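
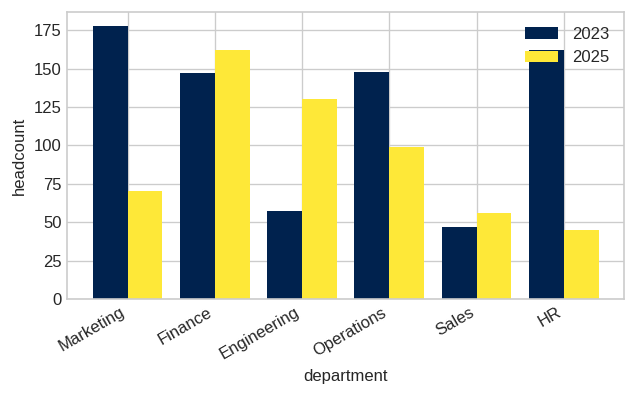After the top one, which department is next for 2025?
Engineering

Top 3 for 2025: Finance ≈ 160, Engineering ≈ 120, Operations ≈ 100.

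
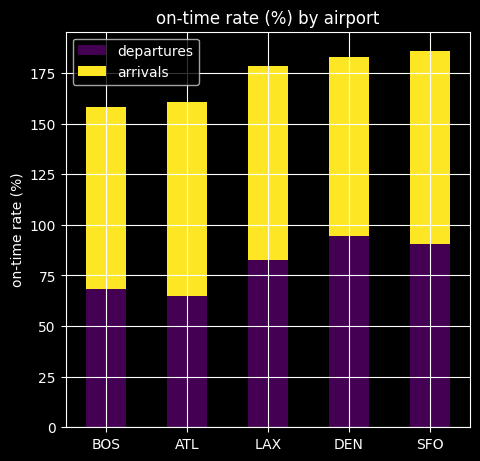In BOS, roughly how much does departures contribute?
≈ 60

departures top ≈ 60, bottom ≈ 0; segment ≈ 60.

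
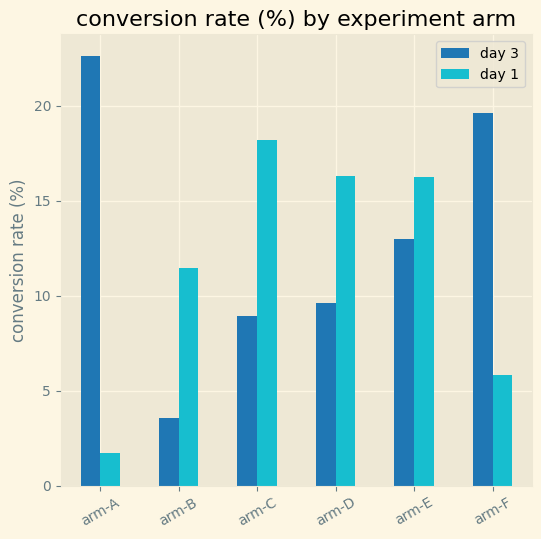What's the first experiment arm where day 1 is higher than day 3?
arm-B

arm-A: day 1 ≈ 2 vs day 3 ≈ 22 (not yet); arm-B: day 1 ≈ 12 vs day 3 ≈ 4 (first crossover).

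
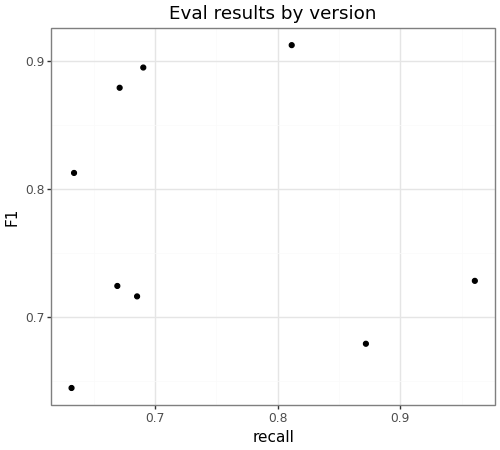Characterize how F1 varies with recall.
Points are roughly uncorrelated; weak (|r| ≈ 0.1).

no clear correlation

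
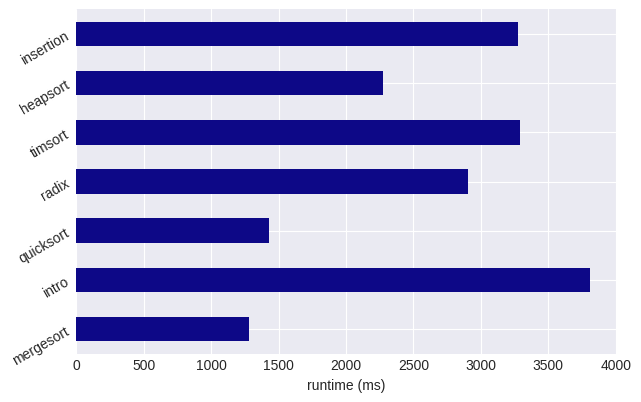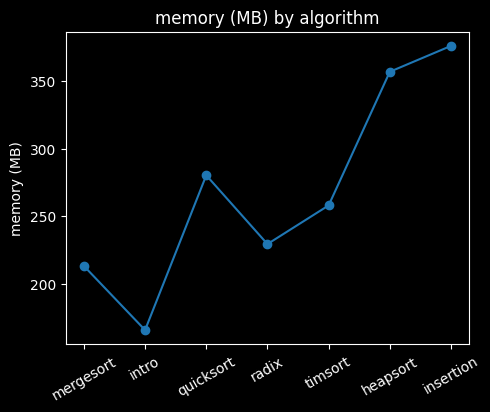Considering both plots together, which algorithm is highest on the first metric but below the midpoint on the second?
Chart 2 median memory (MB) ≈ 250; below-median algorithms: mergesort, intro, radix. Among those, intro has the highest runtime (ms) (≈ 4000).

intro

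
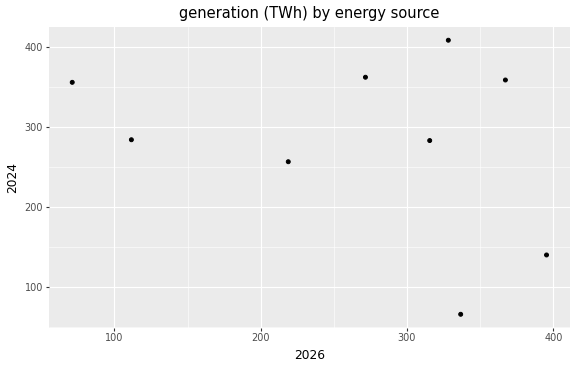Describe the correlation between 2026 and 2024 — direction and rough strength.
Points are negatively correlated; weak (|r| ≈ 0.3).

negative, weak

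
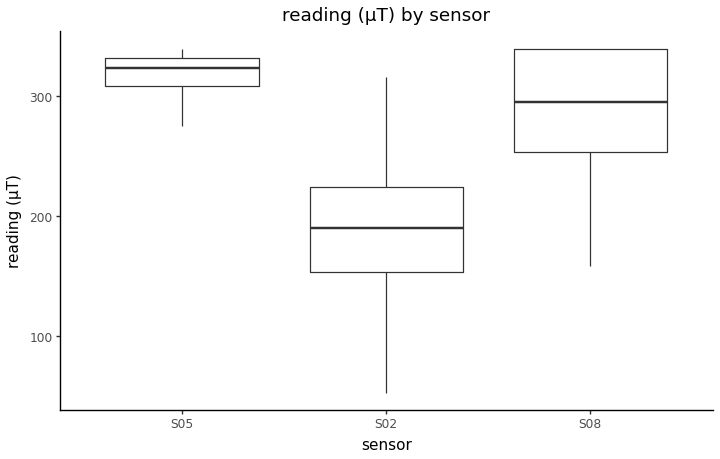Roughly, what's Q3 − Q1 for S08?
≈ 80

Q3 ≈ 340, Q1 ≈ 260; IQR ≈ 80.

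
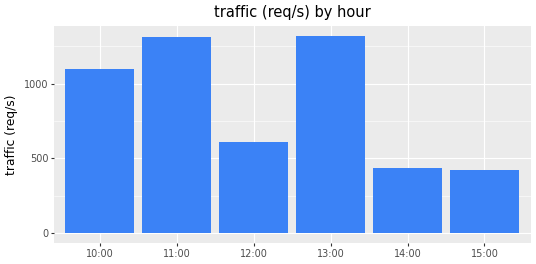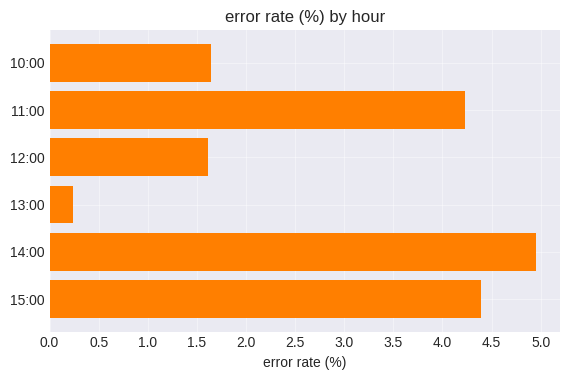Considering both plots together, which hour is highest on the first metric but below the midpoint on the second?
13:00

Chart 2 median error rate (%) ≈ 3; below-median hours: 10:00, 12:00, 13:00. Among those, 13:00 has the highest traffic (req/s) (≈ 1400).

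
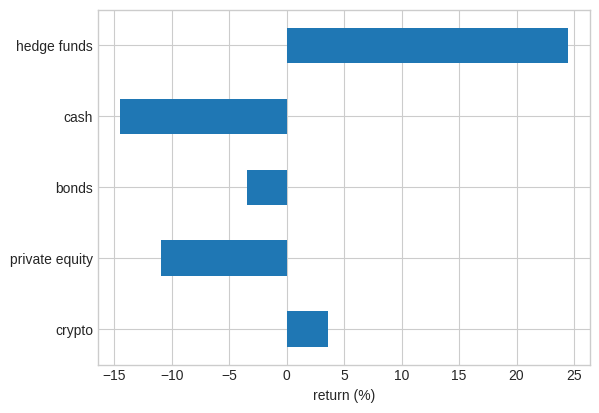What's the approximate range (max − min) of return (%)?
≈ 40

Max hedge funds ≈ 25, min cash ≈ -15; range ≈ 40.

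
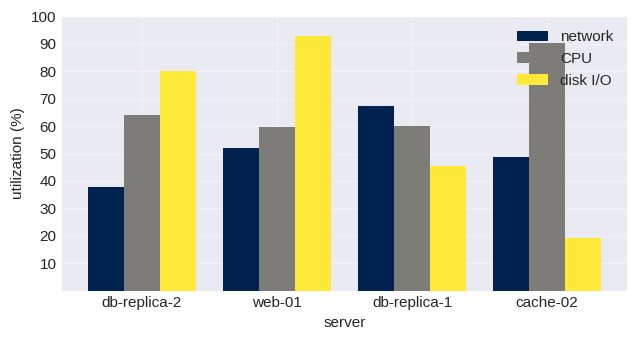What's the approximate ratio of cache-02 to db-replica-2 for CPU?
cache-02 ≈ 90, db-replica-2 ≈ 60; 90/60 ≈ 1.5.

≈ 1.5×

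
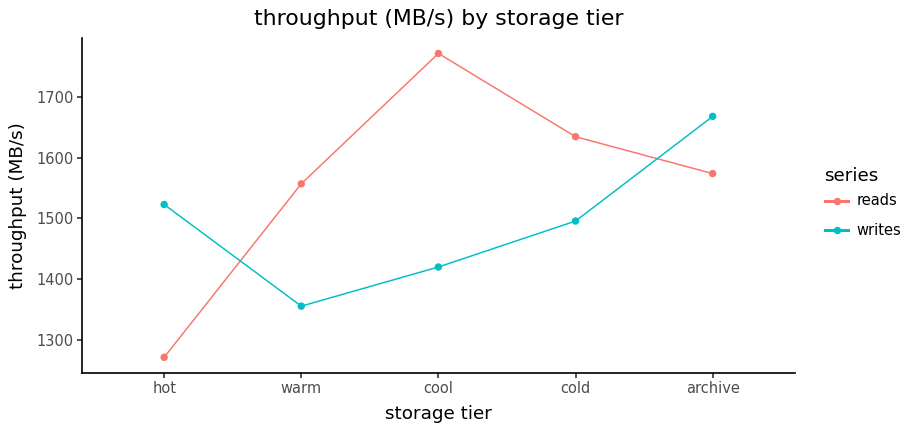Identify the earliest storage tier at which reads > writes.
warm

hot: reads ≈ 1250 vs writes ≈ 1500 (not yet); warm: reads ≈ 1550 vs writes ≈ 1350 (first crossover).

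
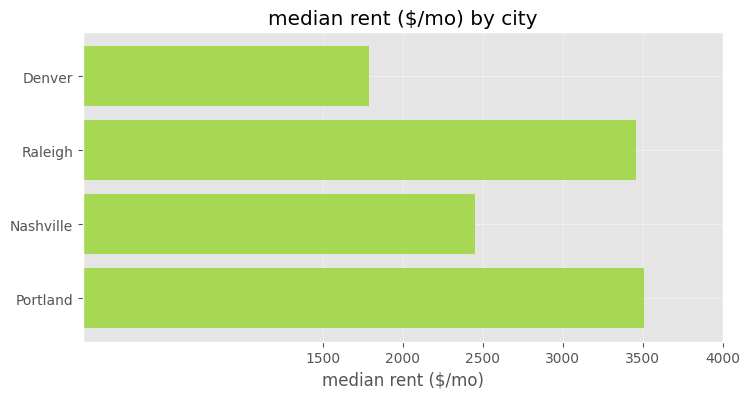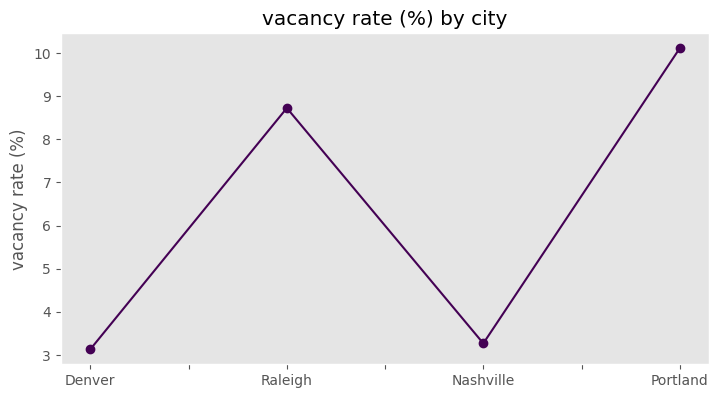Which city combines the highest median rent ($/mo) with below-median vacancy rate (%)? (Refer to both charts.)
Nashville

Chart 2 median vacancy rate (%) ≈ 6; below-median cities: Denver, Nashville. Among those, Nashville has the highest median rent ($/mo) (≈ 2500).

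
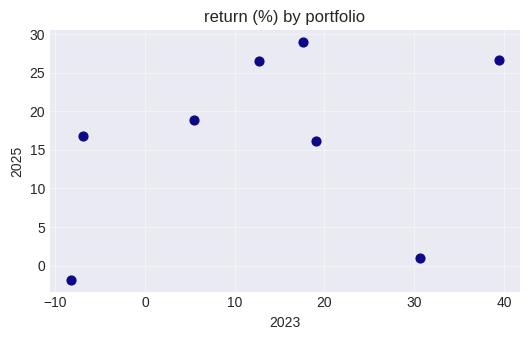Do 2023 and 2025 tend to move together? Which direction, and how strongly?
Points are positively correlated; weak (|r| ≈ 0.3).

positive, weak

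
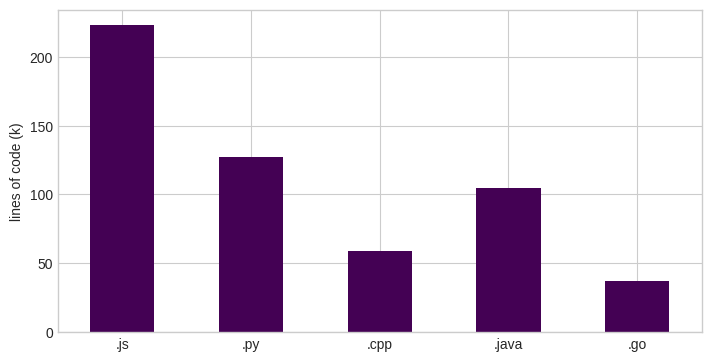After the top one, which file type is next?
Top 3: .js ≈ 220, .py ≈ 120, .java ≈ 100.

.py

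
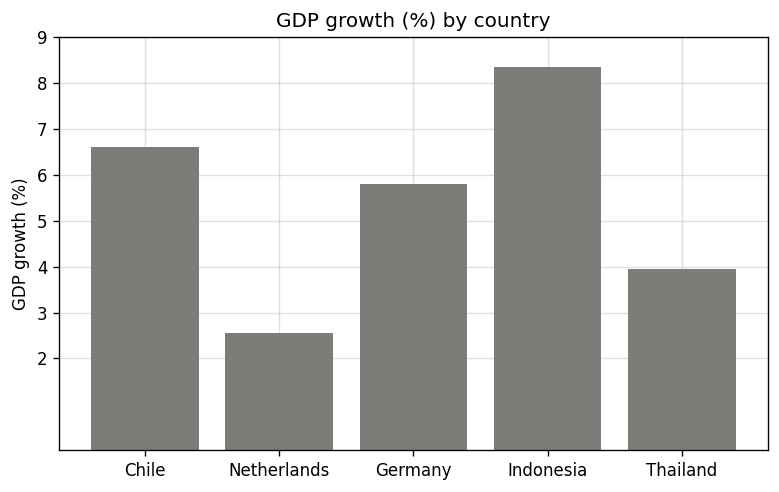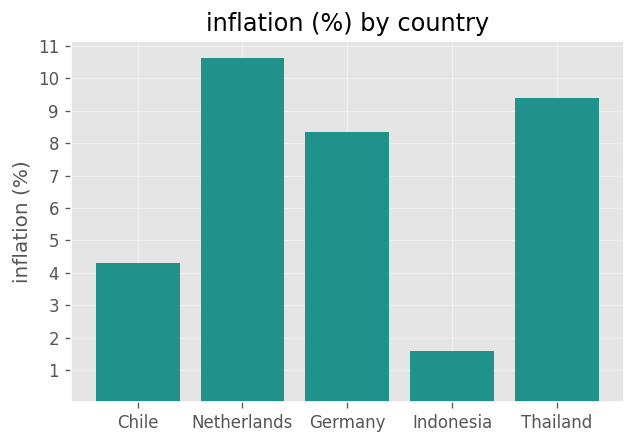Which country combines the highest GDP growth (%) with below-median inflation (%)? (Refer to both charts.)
Chart 2 median inflation (%) ≈ 8; below-median countries: Chile, Indonesia. Among those, Indonesia has the highest GDP growth (%) (≈ 8).

Indonesia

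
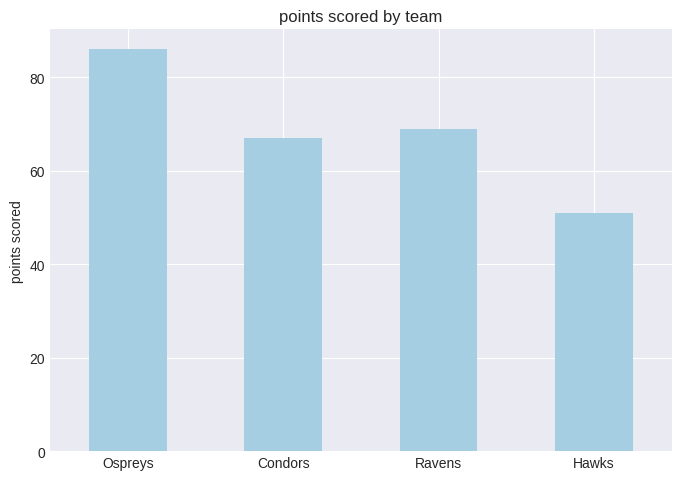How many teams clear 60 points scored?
Above 60: Ospreys, Condors, Ravens.

3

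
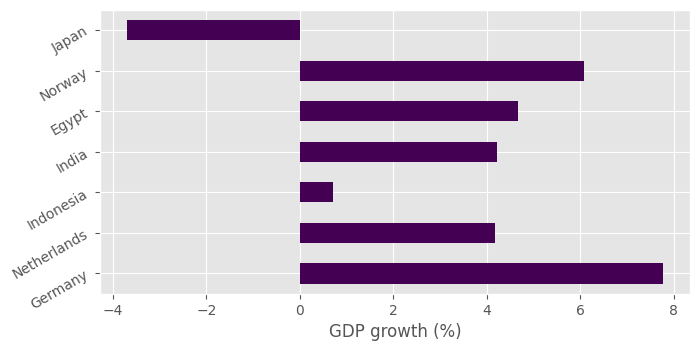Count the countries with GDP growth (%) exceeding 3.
Above 3: Germany, Netherlands, India, Egypt, Norway.

5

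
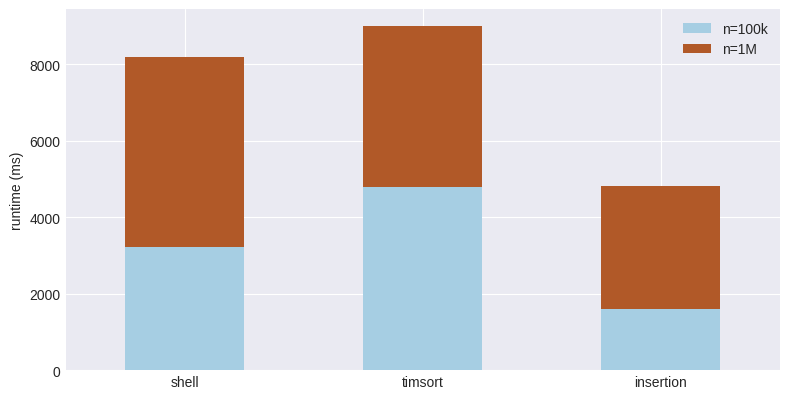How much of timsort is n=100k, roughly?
≈ 5000

n=100k top ≈ 5000, bottom ≈ 0; segment ≈ 5000.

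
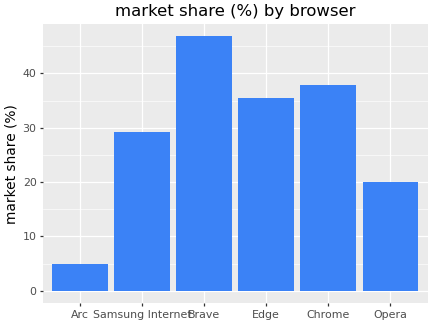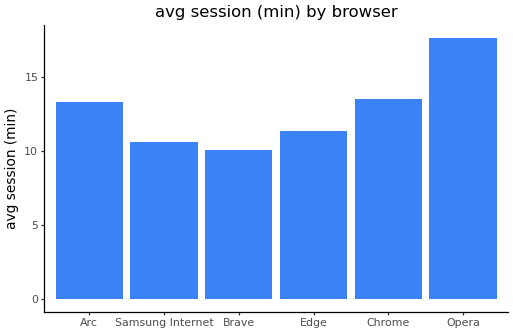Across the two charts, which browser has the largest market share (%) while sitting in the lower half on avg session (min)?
Brave

Chart 2 median avg session (min) ≈ 12; below-median browsers: Samsung Internet, Brave, Edge. Among those, Brave has the highest market share (%) (≈ 45).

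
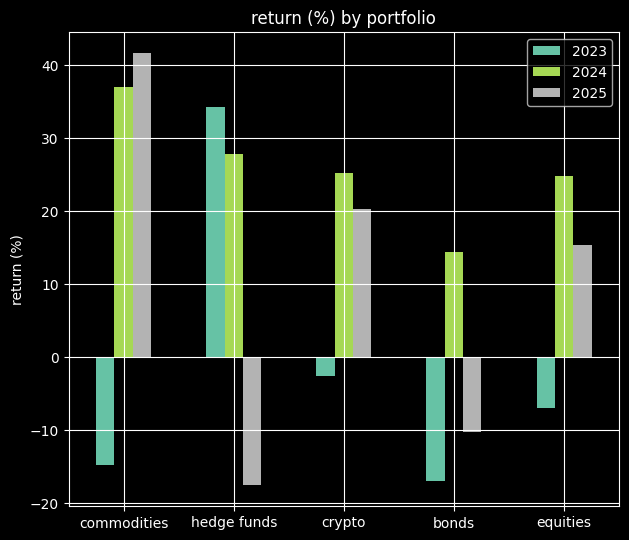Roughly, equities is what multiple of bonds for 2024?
≈ 1.67×

equities ≈ 25, bonds ≈ 15; 25/15 ≈ 1.67.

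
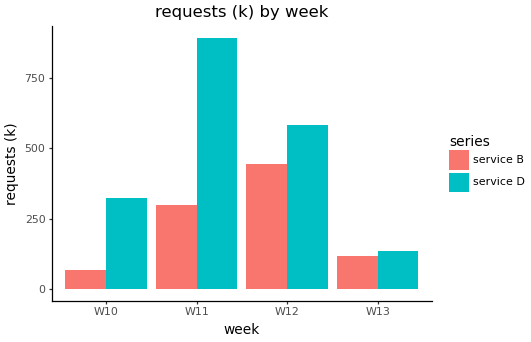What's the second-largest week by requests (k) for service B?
Top 3 for service B: W12 ≈ 400, W11 ≈ 300, W13 ≈ 100.

W11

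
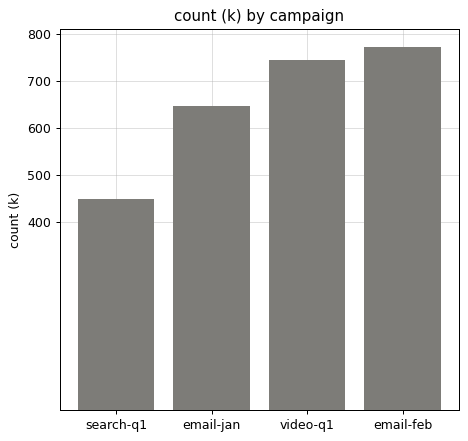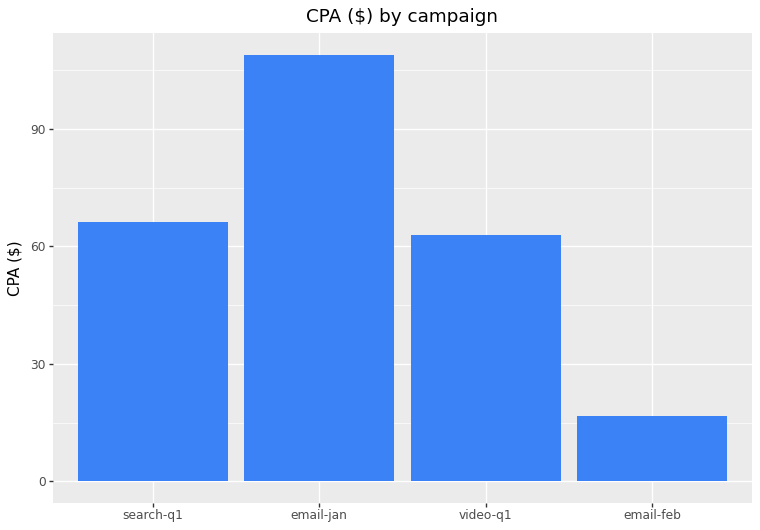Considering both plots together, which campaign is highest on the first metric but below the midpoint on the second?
email-feb

Chart 2 median CPA ($) ≈ 60; below-median campaigns: video-q1, email-feb. Among those, email-feb has the highest count (k) (≈ 800).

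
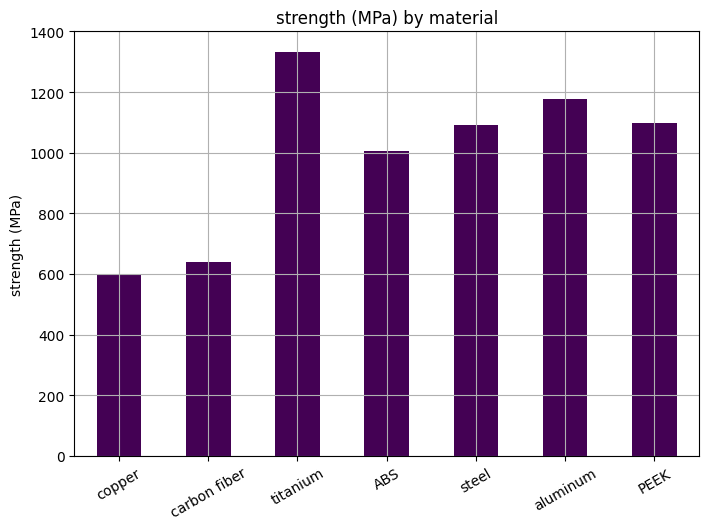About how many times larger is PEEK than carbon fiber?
≈ 1.67×

PEEK ≈ 1000, carbon fiber ≈ 600; 1000/600 ≈ 1.67.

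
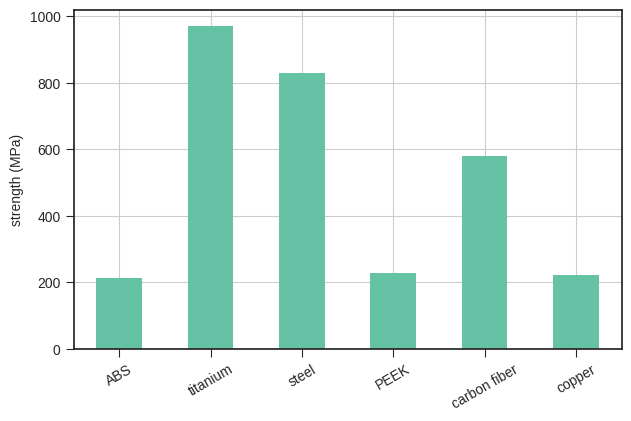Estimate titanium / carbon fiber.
≈ 1.67×

titanium ≈ 1000, carbon fiber ≈ 600; 1000/600 ≈ 1.67.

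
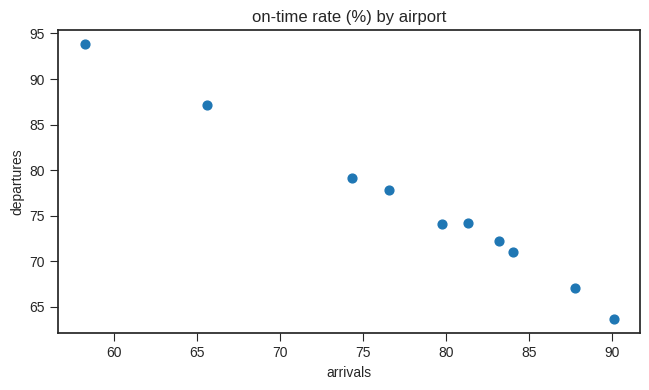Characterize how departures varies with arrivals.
negative, strong

Points are negatively correlated; strong (|r| ≈ 1.0).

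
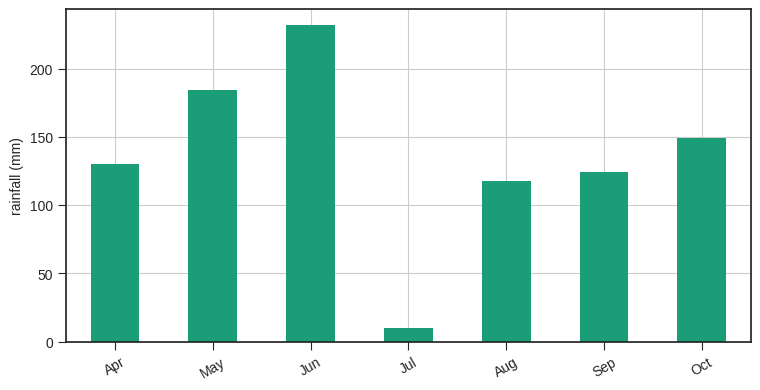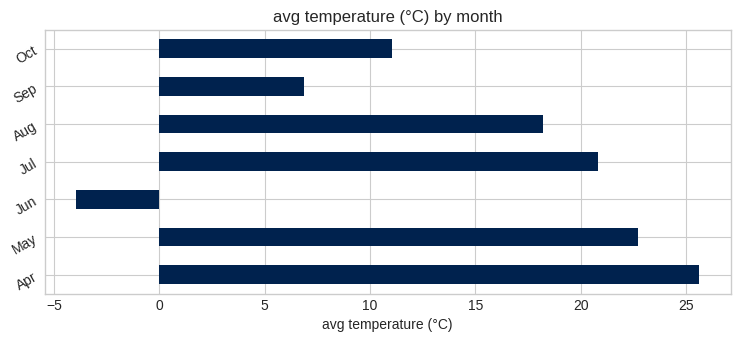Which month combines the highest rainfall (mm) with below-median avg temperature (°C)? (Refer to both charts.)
Jun

Chart 2 median avg temperature (°C) ≈ 20; below-median months: Jun, Sep, Oct. Among those, Jun has the highest rainfall (mm) (≈ 225).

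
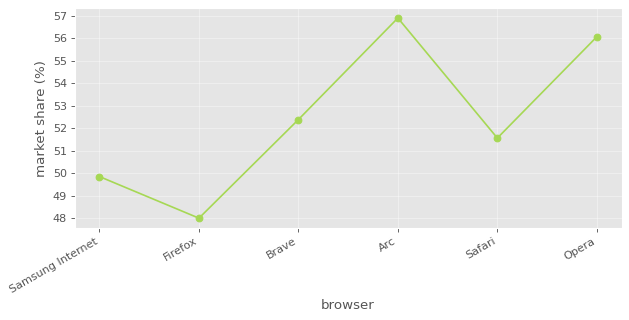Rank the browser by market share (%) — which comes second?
Top 3: Arc ≈ 57, Opera ≈ 56, Brave ≈ 52.

Opera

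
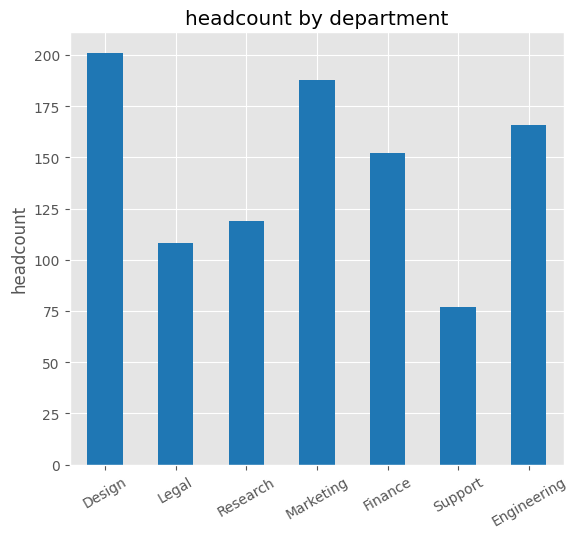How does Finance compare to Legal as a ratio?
≈ 1.6×

Finance ≈ 160, Legal ≈ 100; 160/100 ≈ 1.6.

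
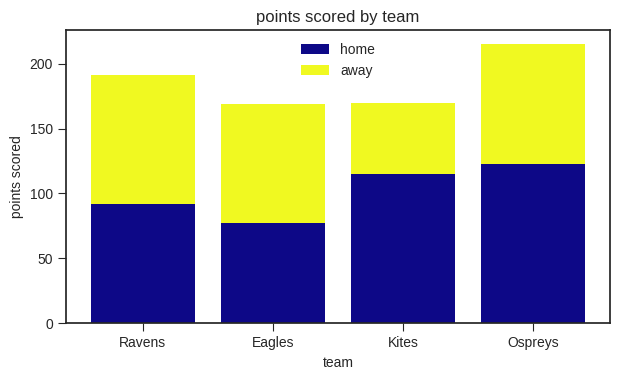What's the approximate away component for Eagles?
≈ 80

away top ≈ 160, bottom ≈ 80; segment ≈ 80.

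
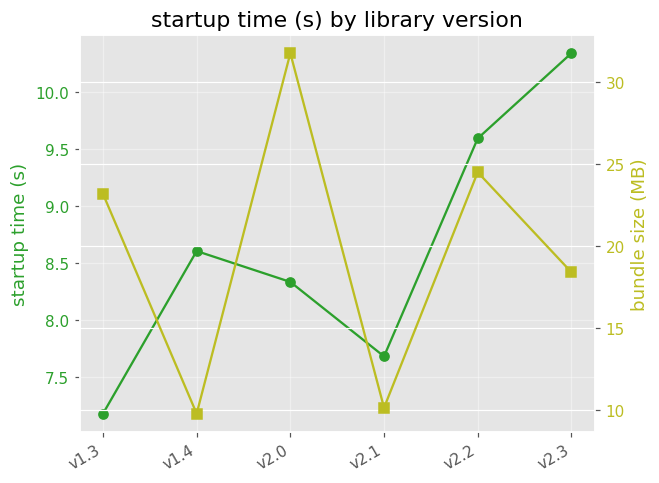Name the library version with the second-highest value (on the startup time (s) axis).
v2.2

Top 3 (on the startup time (s) axis): v2.3 ≈ 10.5, v2.2 ≈ 9.5, v1.4 ≈ 8.5.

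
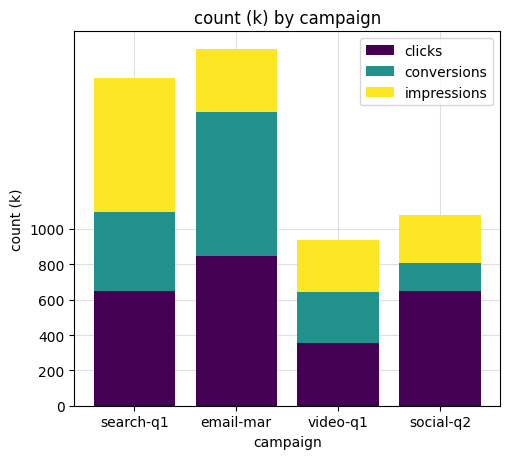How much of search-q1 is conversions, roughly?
conversions top ≈ 1000, bottom ≈ 600; segment ≈ 400.

≈ 400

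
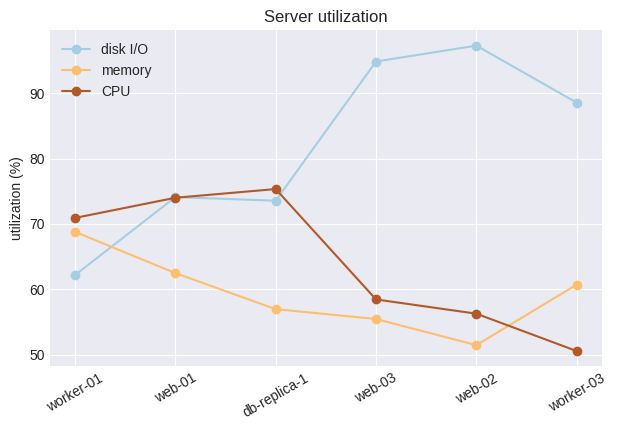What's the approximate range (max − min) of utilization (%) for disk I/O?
Max web-02 ≈ 95, min worker-01 ≈ 60; range ≈ 35.

≈ 35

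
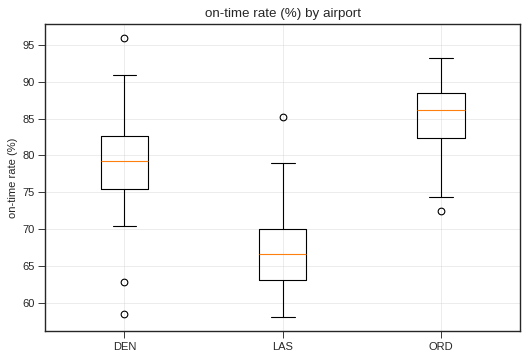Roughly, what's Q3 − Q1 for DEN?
≈ 6

Q3 ≈ 82, Q1 ≈ 76; IQR ≈ 6.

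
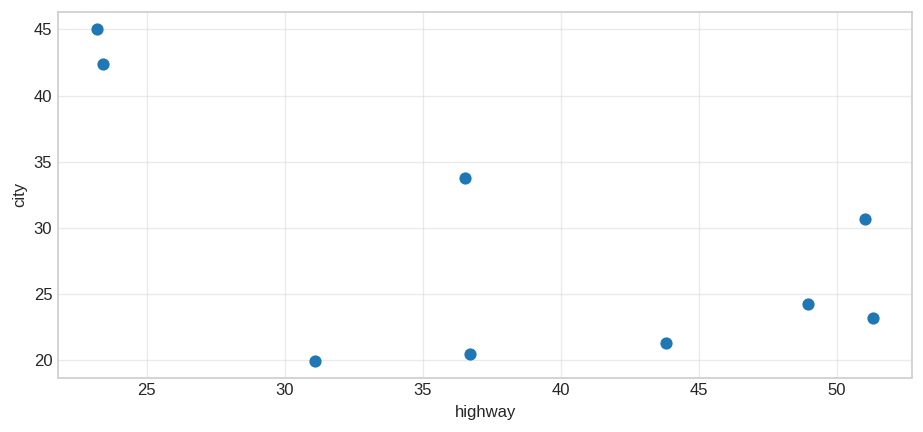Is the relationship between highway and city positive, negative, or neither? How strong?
negative, moderate

Points are negatively correlated; moderate (|r| ≈ 0.6).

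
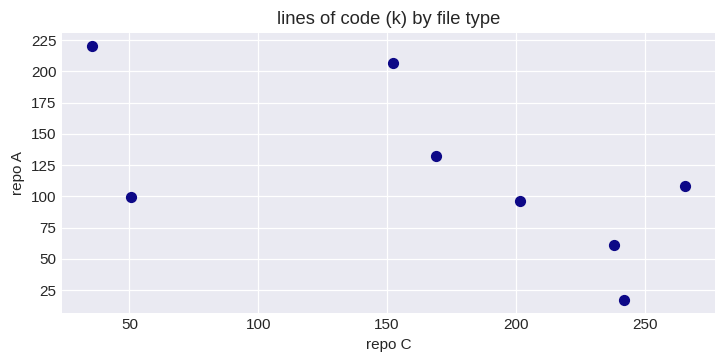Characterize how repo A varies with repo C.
negative, moderate

Points are negatively correlated; moderate (|r| ≈ 0.6).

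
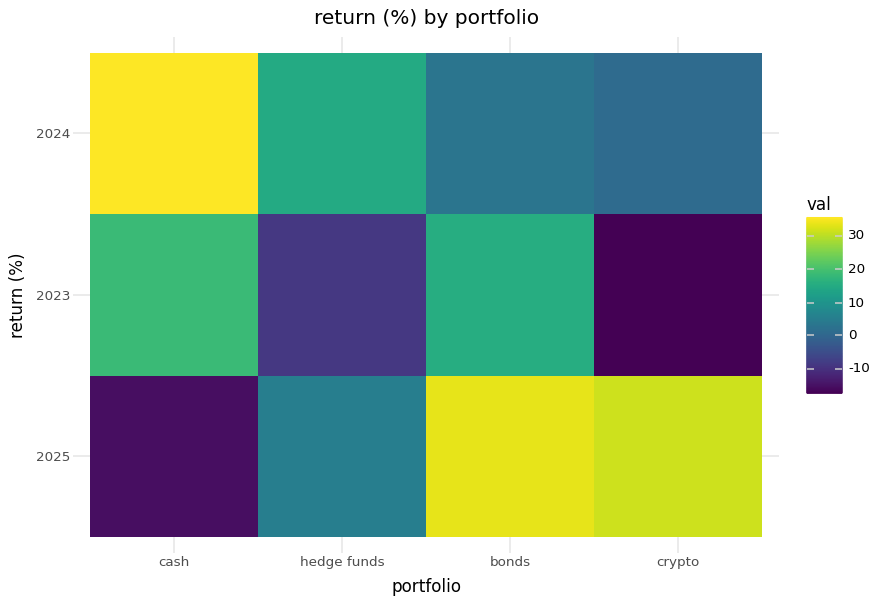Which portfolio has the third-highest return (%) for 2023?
Top 4 for 2023: cash ≈ 20, bonds ≈ 15, hedge funds ≈ -10, crypto ≈ -15.

hedge funds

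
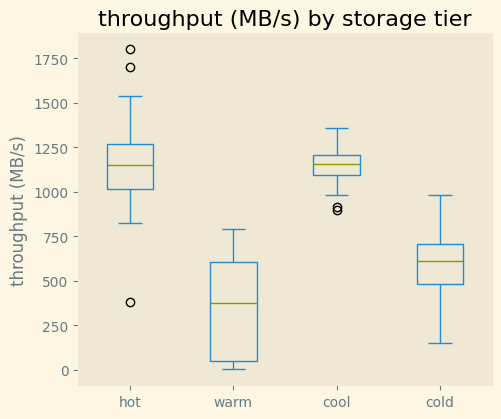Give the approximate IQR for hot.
≈ 300

Q3 ≈ 1300, Q1 ≈ 1000; IQR ≈ 300.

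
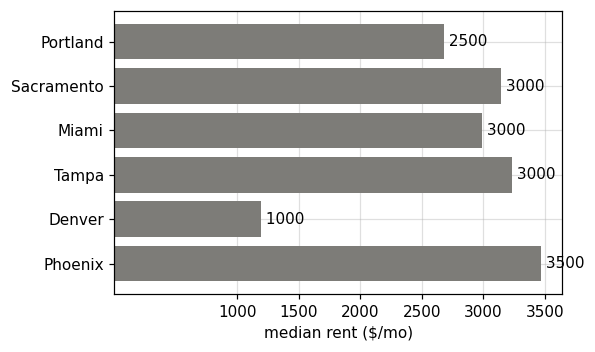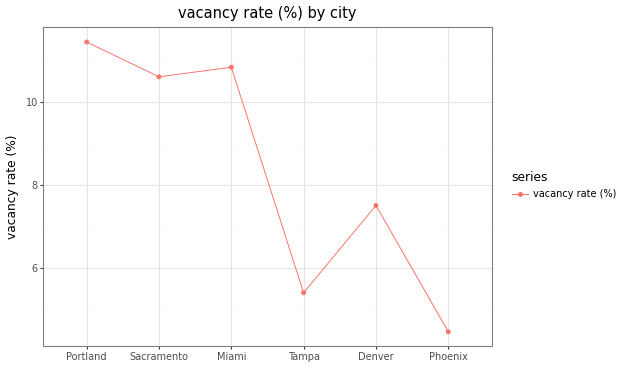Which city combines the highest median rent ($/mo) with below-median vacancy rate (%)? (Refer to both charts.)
Chart 2 median vacancy rate (%) ≈ 10; below-median cities: Tampa, Denver, Phoenix. Among those, Phoenix has the highest median rent ($/mo) (≈ 3500).

Phoenix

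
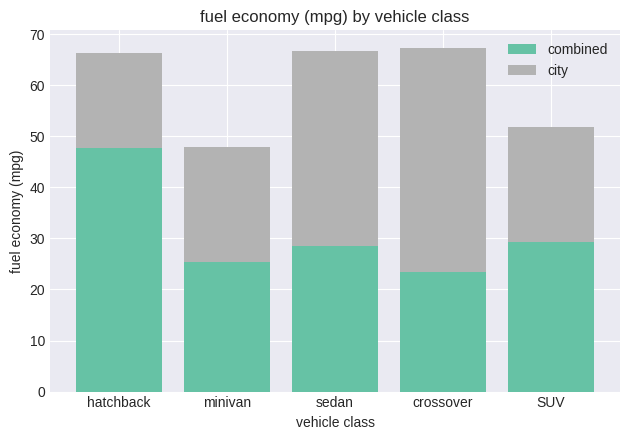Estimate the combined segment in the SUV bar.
combined top ≈ 30, bottom ≈ 0; segment ≈ 30.

≈ 30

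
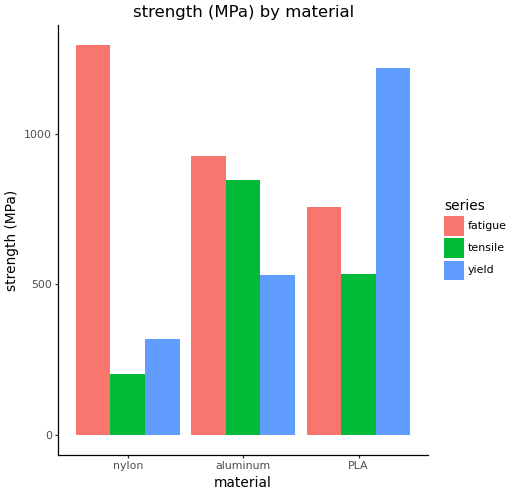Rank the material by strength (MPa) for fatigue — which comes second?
aluminum

Top 3 for fatigue: nylon ≈ 1200, aluminum ≈ 1000, PLA ≈ 800.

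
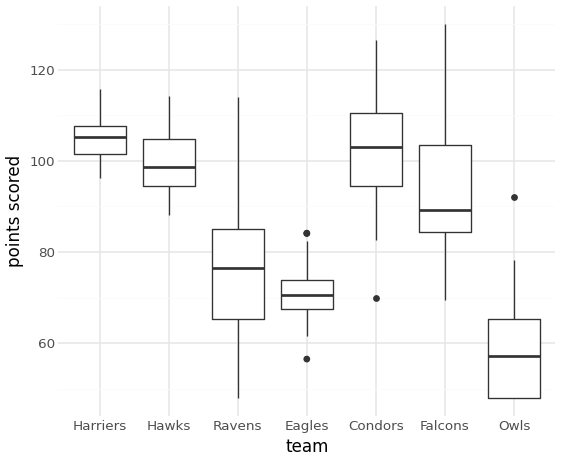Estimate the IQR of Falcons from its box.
Q3 ≈ 105, Q1 ≈ 85; IQR ≈ 20.

≈ 20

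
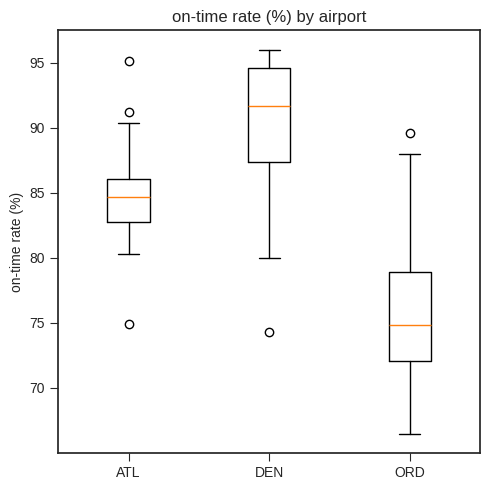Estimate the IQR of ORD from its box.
Q3 ≈ 78, Q1 ≈ 72; IQR ≈ 6.

≈ 6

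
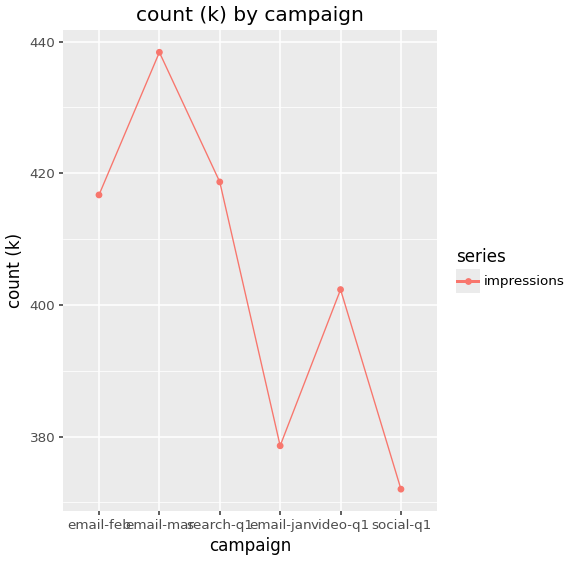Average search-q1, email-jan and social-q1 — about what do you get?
≈ 390

(420 + 380 + 370) / 3 ≈ 390.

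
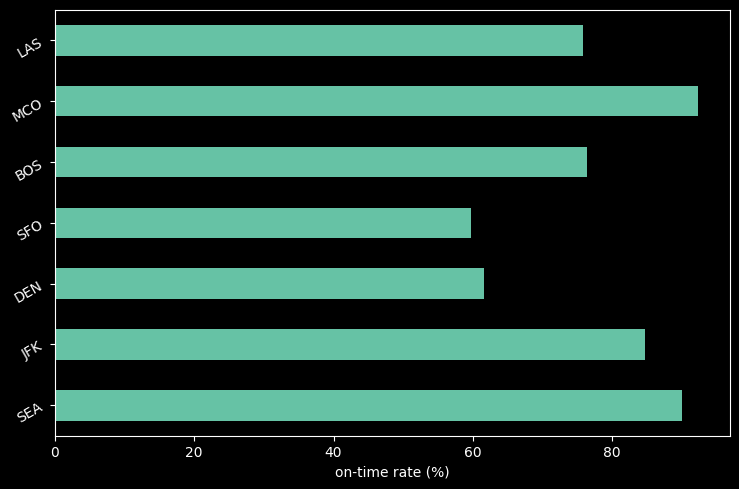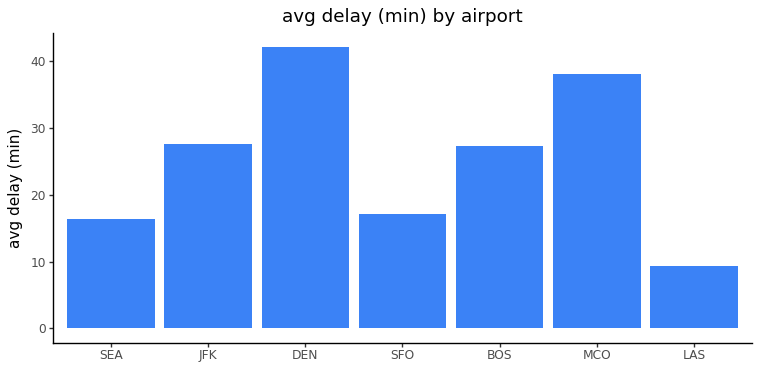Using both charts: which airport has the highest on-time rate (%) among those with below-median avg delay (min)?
SEA

Chart 2 median avg delay (min) ≈ 25; below-median airports: SEA, SFO, LAS. Among those, SEA has the highest on-time rate (%) (≈ 90).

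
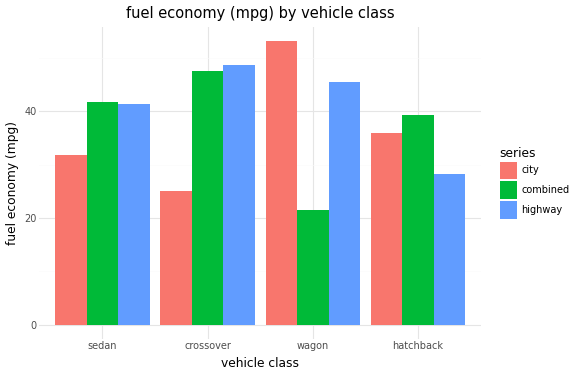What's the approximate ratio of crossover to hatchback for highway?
≈ 1.67×

crossover ≈ 50, hatchback ≈ 30; 50/30 ≈ 1.67.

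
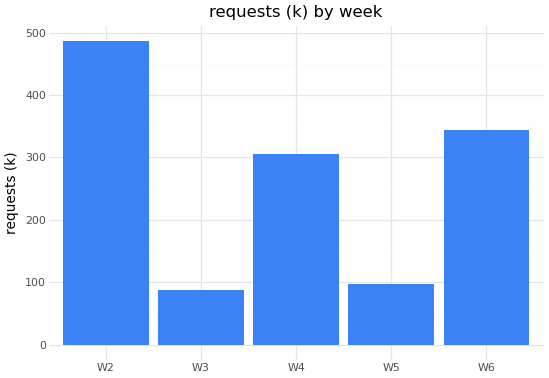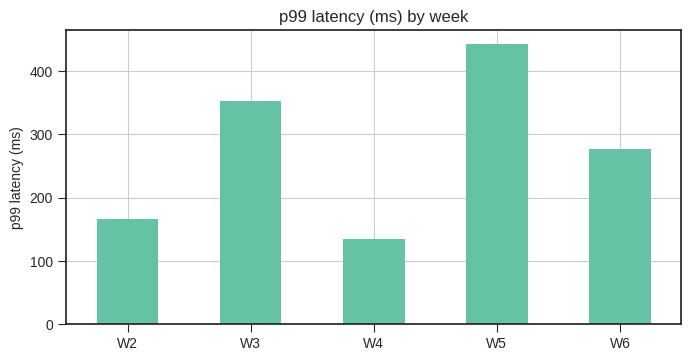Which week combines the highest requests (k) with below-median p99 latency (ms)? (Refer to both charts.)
W2

Chart 2 median p99 latency (ms) ≈ 300; below-median weeks: W2, W4. Among those, W2 has the highest requests (k) (≈ 500).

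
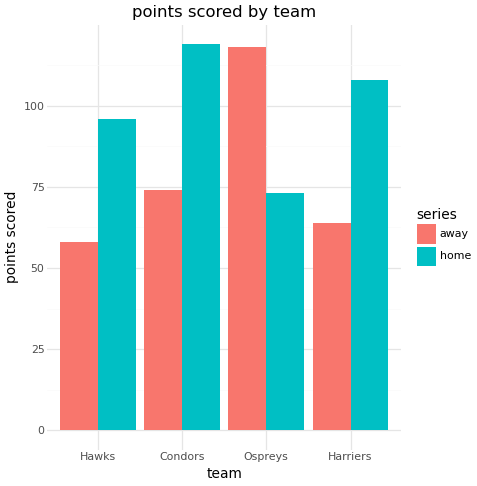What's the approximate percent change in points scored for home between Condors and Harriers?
≈ -8.3%

Condors ≈ 120, Harriers ≈ 110; (110 − 120) / 120 ≈ -8.3%.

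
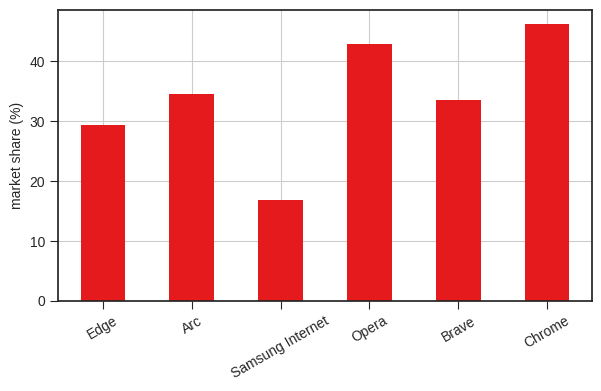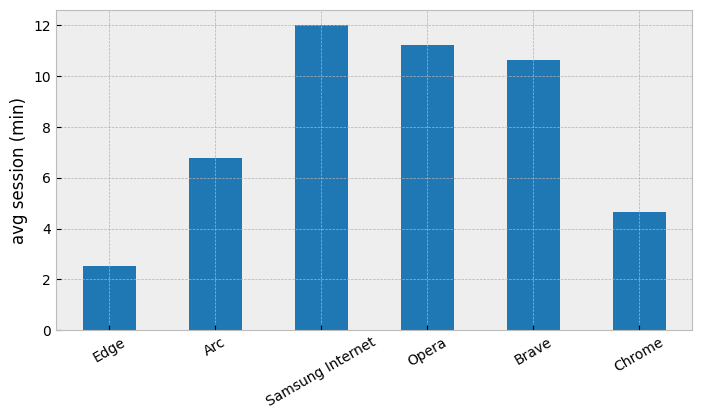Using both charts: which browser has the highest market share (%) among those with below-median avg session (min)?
Chart 2 median avg session (min) ≈ 8; below-median browsers: Edge, Arc, Chrome. Among those, Chrome has the highest market share (%) (≈ 45).

Chrome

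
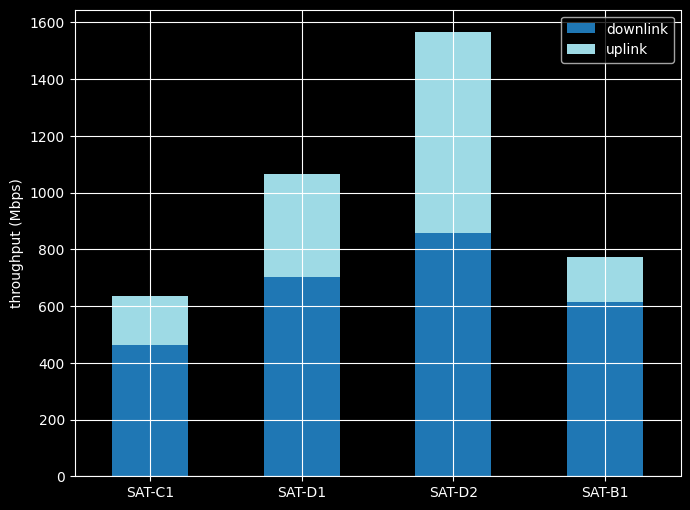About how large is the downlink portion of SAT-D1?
≈ 800

downlink top ≈ 800, bottom ≈ 0; segment ≈ 800.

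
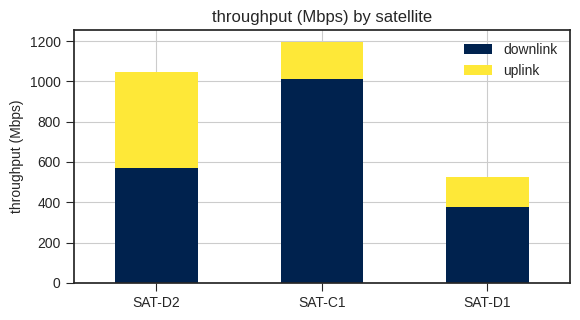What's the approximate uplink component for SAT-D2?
uplink top ≈ 1000, bottom ≈ 600; segment ≈ 400.

≈ 400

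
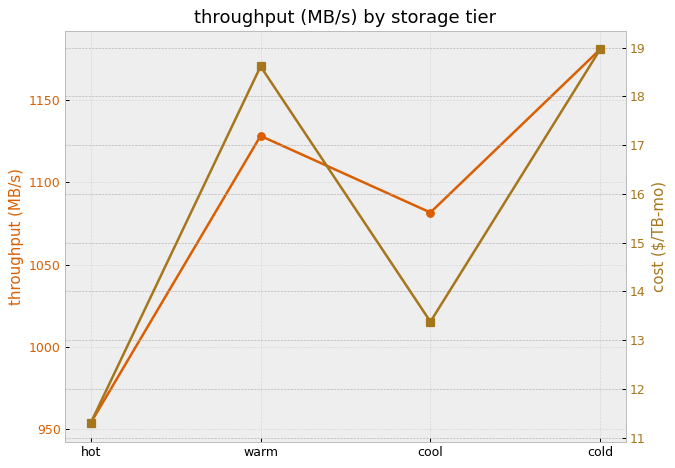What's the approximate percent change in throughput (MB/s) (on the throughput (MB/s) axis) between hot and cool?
hot ≈ 960, cool ≈ 1080; (1080 − 960) / 960 ≈ +12.5%.

≈ +12.5%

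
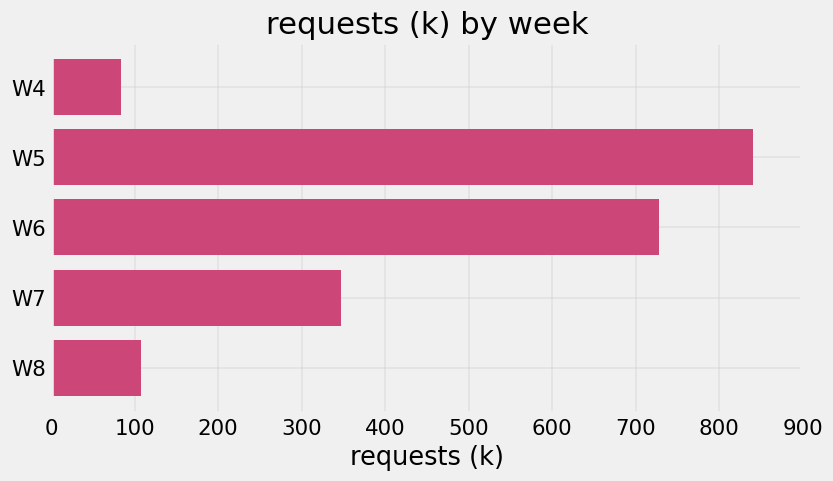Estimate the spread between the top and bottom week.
Max W5 ≈ 800, min W4 ≈ 100; range ≈ 700.

≈ 700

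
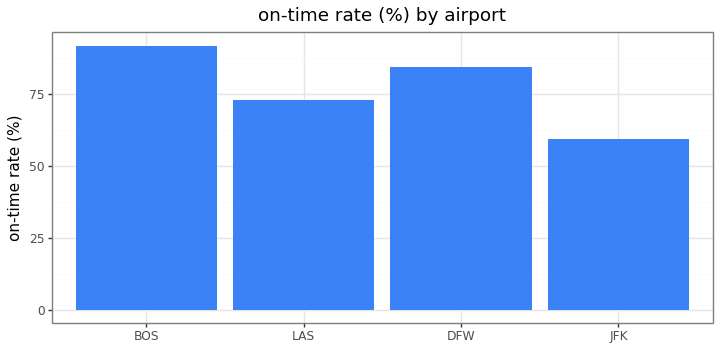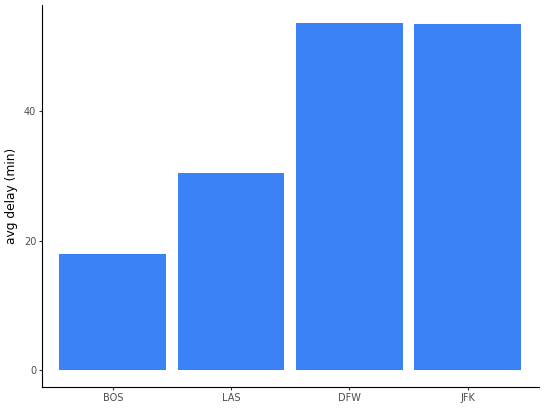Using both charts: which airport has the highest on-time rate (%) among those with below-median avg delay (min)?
BOS

Chart 2 median avg delay (min) ≈ 40; below-median airports: BOS, LAS. Among those, BOS has the highest on-time rate (%) (≈ 90).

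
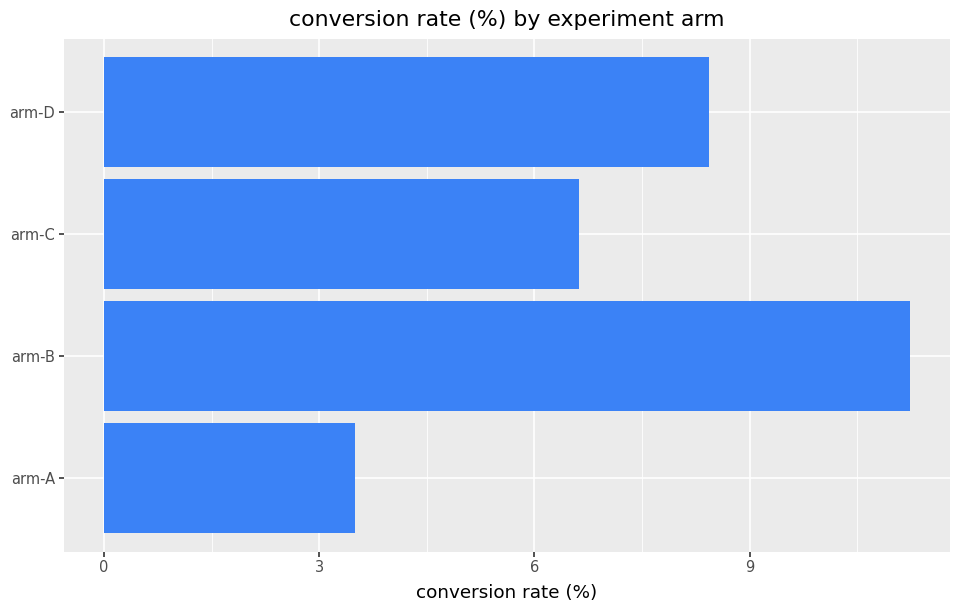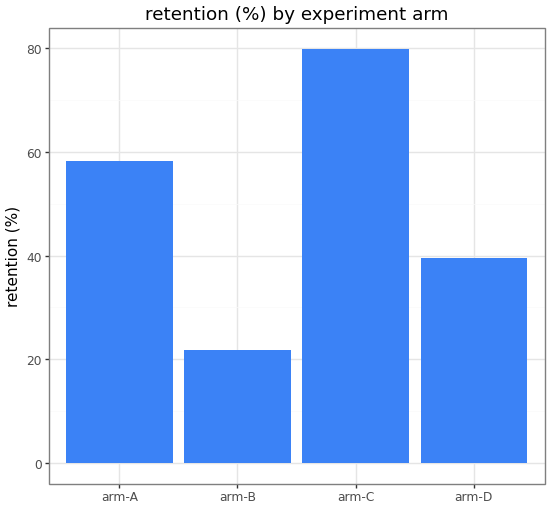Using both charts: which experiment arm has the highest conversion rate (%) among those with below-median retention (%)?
arm-B

Chart 2 median retention (%) ≈ 50; below-median experiment arms: arm-B, arm-D. Among those, arm-B has the highest conversion rate (%) (≈ 12).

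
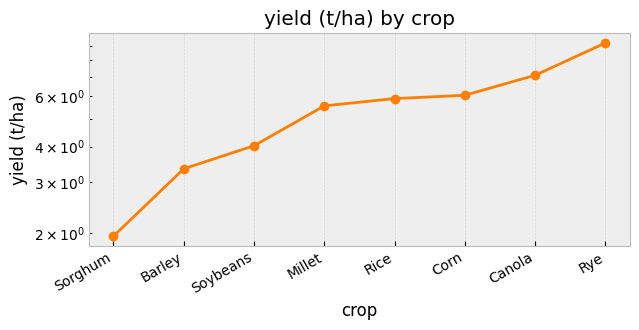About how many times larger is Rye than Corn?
Rye ≈ 9, Corn ≈ 6; 9/6 ≈ 1.5.

≈ 1.5×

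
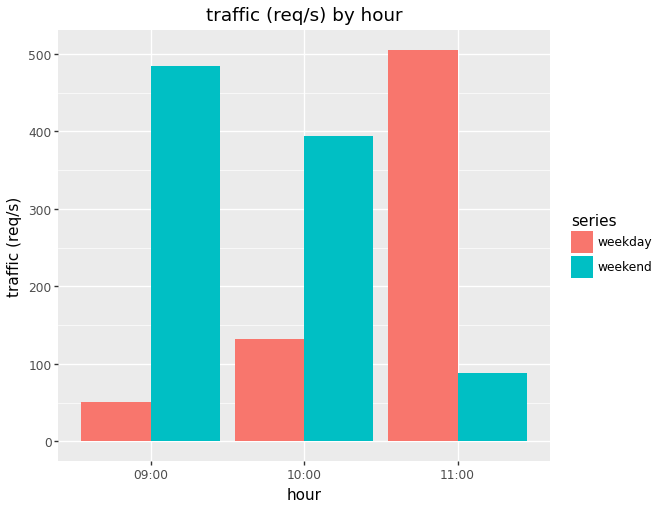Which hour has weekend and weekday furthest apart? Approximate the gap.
09:00: weekend ≈ 500, weekday ≈ 50 → gap ≈ 450. Next-largest (11:00) is only ≈ 400.

09:00, ≈ 450 req/s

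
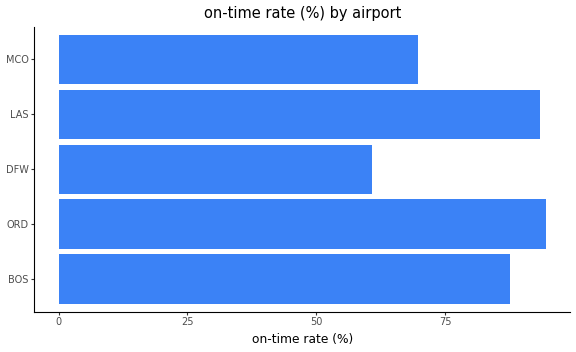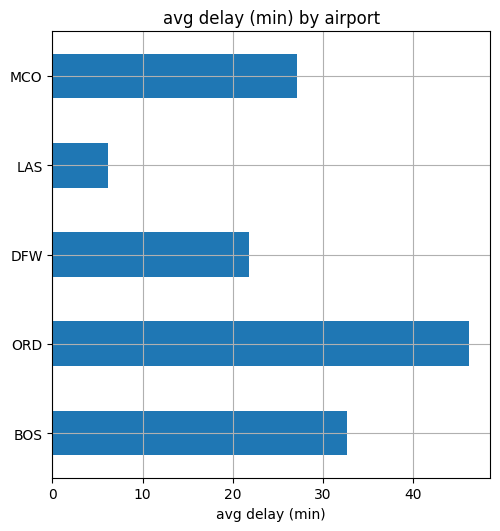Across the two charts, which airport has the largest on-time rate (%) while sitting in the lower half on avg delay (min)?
LAS

Chart 2 median avg delay (min) ≈ 25; below-median airports: DFW, LAS. Among those, LAS has the highest on-time rate (%) (≈ 90).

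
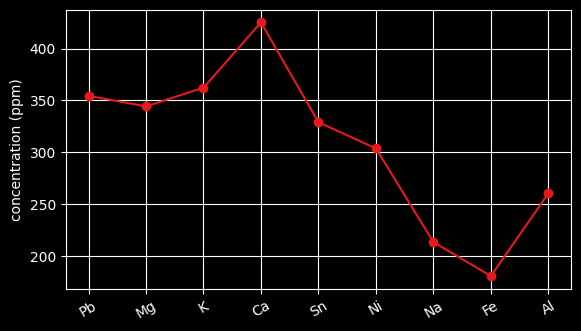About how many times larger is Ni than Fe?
Ni ≈ 300, Fe ≈ 175; 300/175 ≈ 1.71.

≈ 1.71×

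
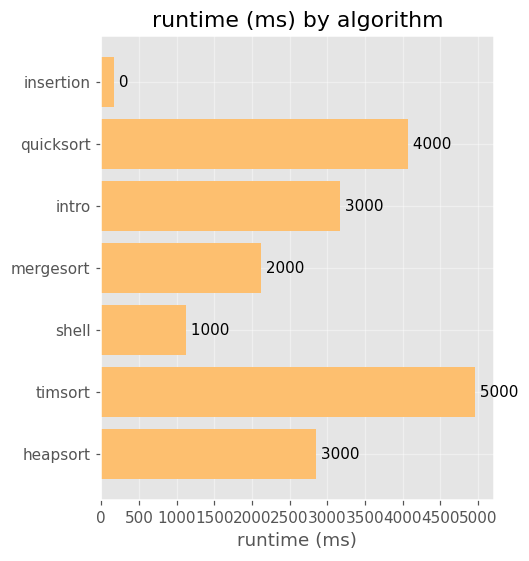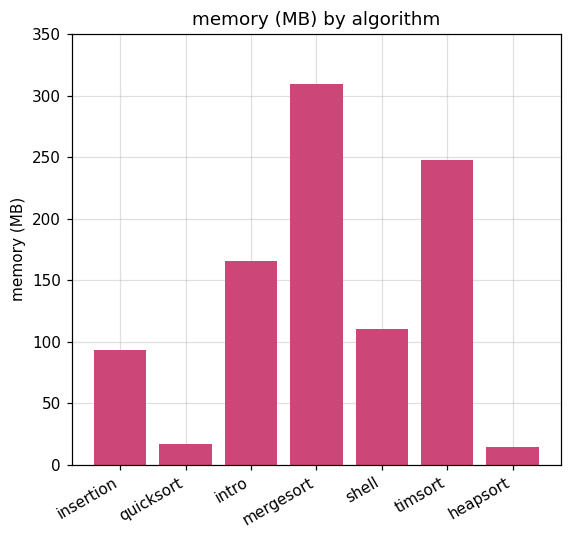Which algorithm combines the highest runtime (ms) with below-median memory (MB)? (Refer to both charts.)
Chart 2 median memory (MB) ≈ 100; below-median algorithms: insertion, quicksort, heapsort. Among those, quicksort has the highest runtime (ms) (≈ 4000).

quicksort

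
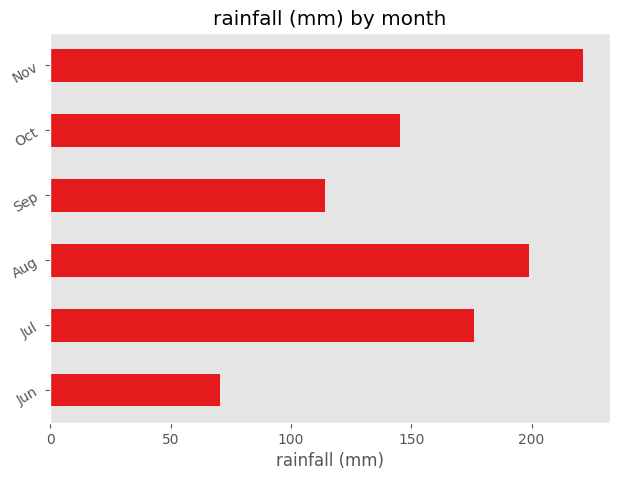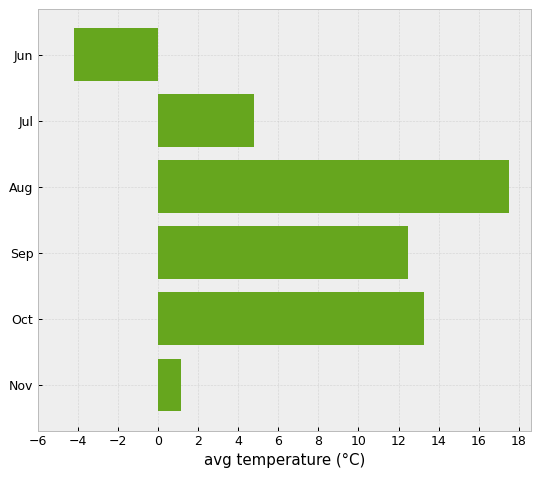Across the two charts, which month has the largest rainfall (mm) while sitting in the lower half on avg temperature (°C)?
Nov

Chart 2 median avg temperature (°C) ≈ 8; below-median months: Jun, Jul, Nov. Among those, Nov has the highest rainfall (mm) (≈ 225).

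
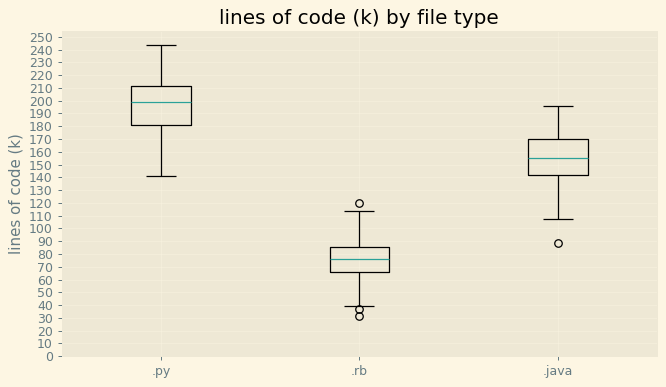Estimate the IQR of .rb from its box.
≈ 20

Q3 ≈ 90, Q1 ≈ 70; IQR ≈ 20.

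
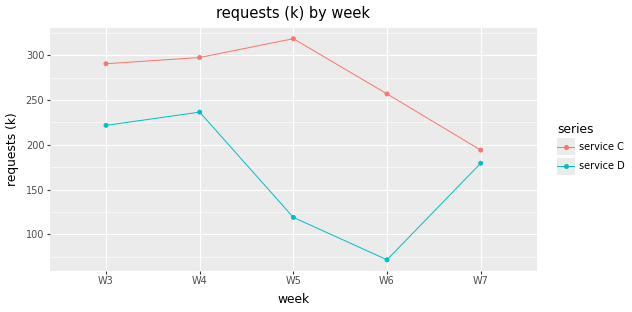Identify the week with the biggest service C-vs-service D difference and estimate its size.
W5, ≈ 200 k

W5: service C ≈ 325, service D ≈ 125 → gap ≈ 200. Next-largest (W6) is only ≈ 175.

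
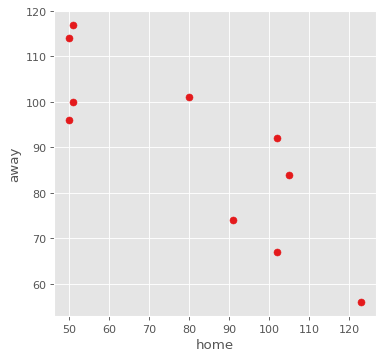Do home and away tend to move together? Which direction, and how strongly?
negative, strong

Points are negatively correlated; strong (|r| ≈ 0.8).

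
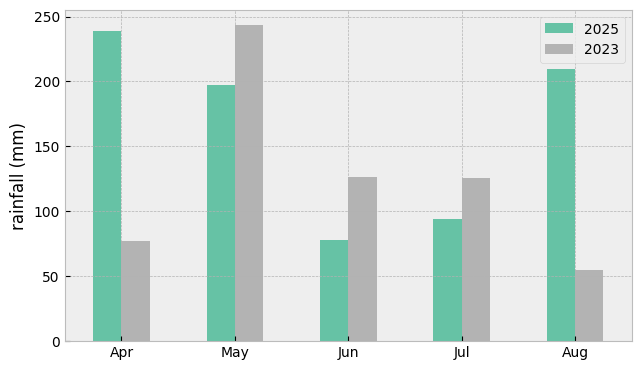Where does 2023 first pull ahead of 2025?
Apr: 2023 ≈ 75 vs 2025 ≈ 250 (not yet); May: 2023 ≈ 250 vs 2025 ≈ 200 (first crossover).

May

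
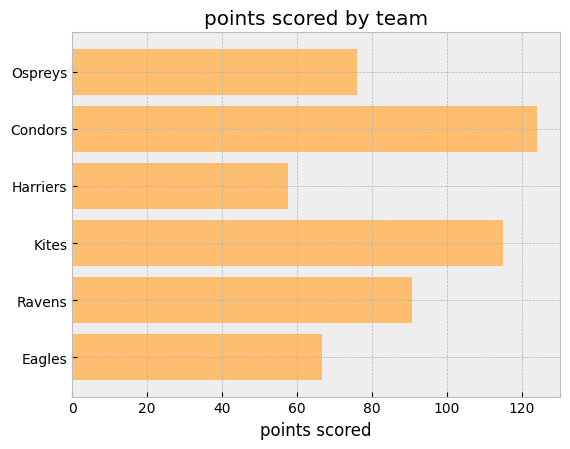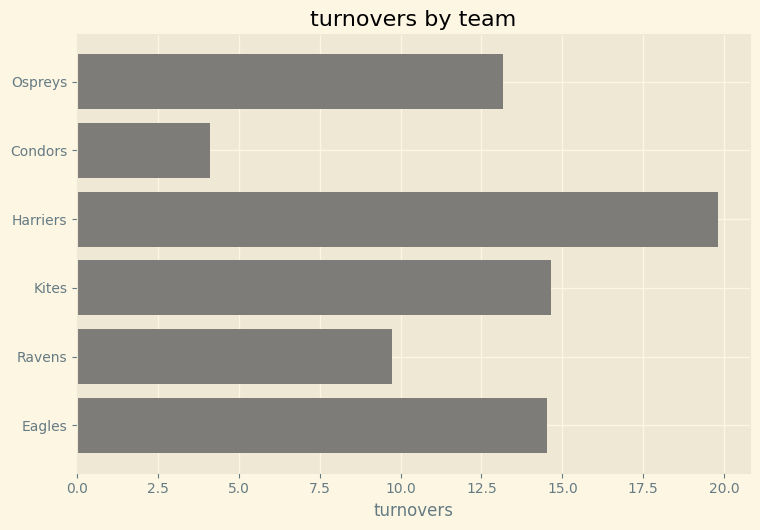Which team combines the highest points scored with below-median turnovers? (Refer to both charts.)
Chart 2 median turnovers ≈ 14; below-median teams: Ospreys, Condors, Ravens. Among those, Condors has the highest points scored (≈ 120).

Condors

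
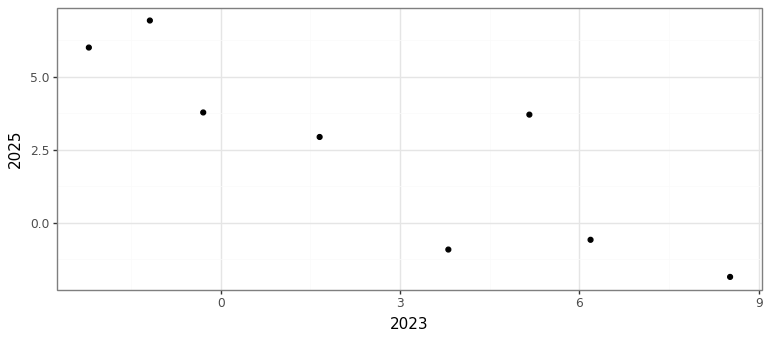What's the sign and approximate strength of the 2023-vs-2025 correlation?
Points are negatively correlated; strong (|r| ≈ 0.9).

negative, strong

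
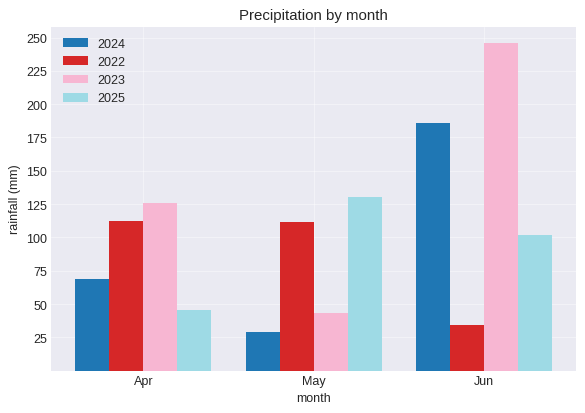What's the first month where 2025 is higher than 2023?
Apr: 2025 ≈ 50 vs 2023 ≈ 125 (not yet); May: 2025 ≈ 125 vs 2023 ≈ 50 (first crossover).

May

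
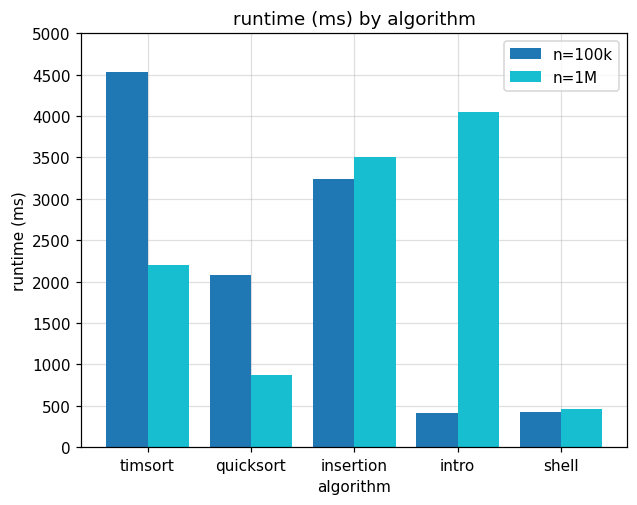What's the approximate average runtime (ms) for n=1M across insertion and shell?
≈ 2000

(3500 + 500) / 2 ≈ 2000.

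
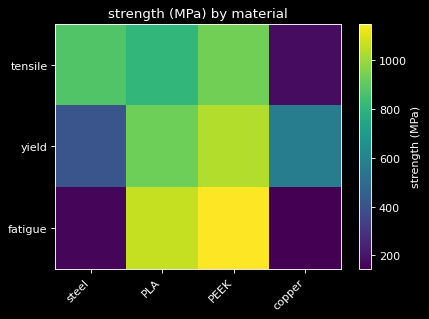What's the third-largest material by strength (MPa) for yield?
copper

Top 4 for yield: PEEK ≈ 1000, PLA ≈ 900, copper ≈ 600, steel ≈ 400.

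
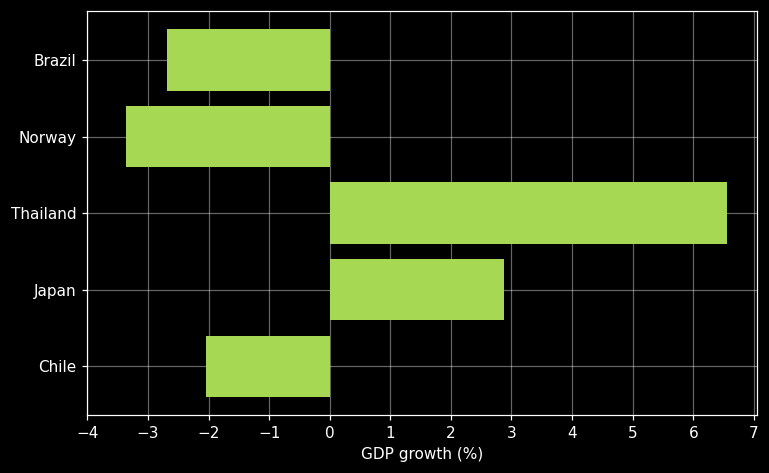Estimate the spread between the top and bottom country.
Max Thailand ≈ 7, min Norway ≈ -3; range ≈ 10.

≈ 10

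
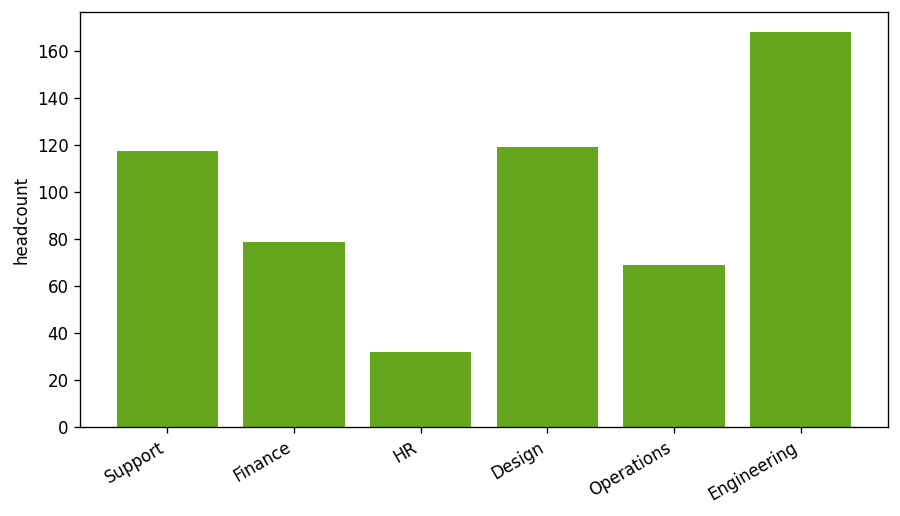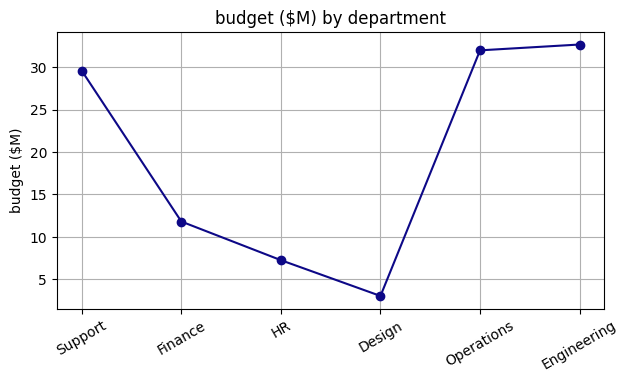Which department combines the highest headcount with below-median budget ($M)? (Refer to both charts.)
Chart 2 median budget ($M) ≈ 20; below-median departments: Finance, HR, Design. Among those, Design has the highest headcount (≈ 120).

Design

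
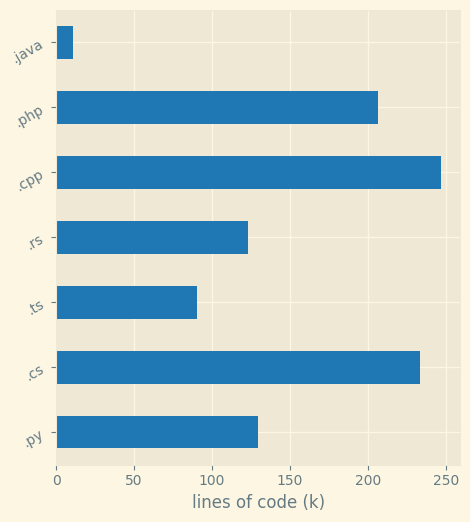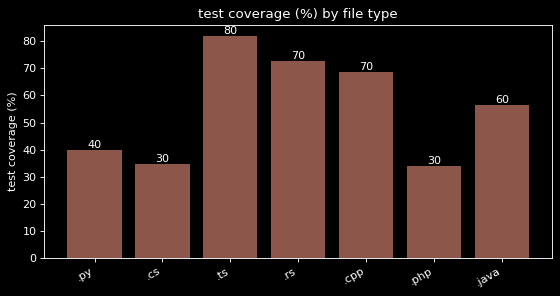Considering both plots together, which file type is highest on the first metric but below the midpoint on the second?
.cs

Chart 2 median test coverage (%) ≈ 60; below-median file types: .py, .cs, .php. Among those, .cs has the highest lines of code (k) (≈ 225).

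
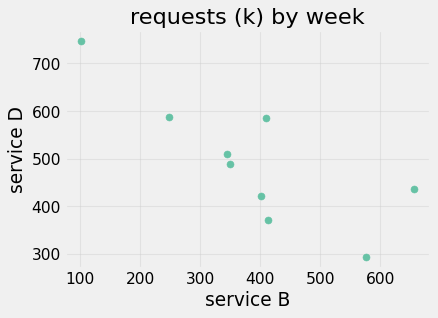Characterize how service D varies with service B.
Points are negatively correlated; strong (|r| ≈ 0.8).

negative, strong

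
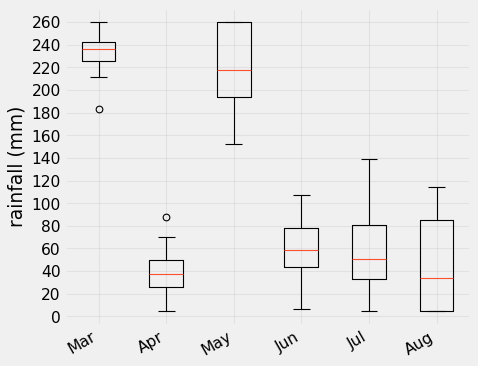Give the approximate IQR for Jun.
≈ 40

Q3 ≈ 80, Q1 ≈ 40; IQR ≈ 40.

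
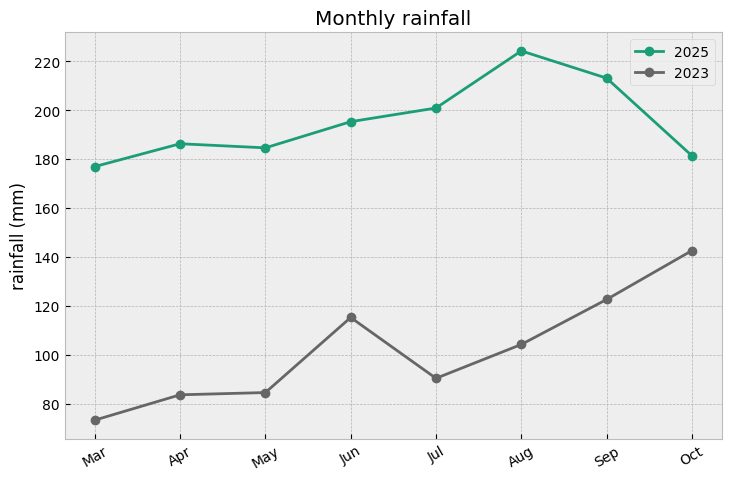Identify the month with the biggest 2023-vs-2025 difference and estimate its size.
Aug: 2023 ≈ 100, 2025 ≈ 220 → gap ≈ 120. Next-largest (Jul) is only ≈ 100.

Aug, ≈ 120 mm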